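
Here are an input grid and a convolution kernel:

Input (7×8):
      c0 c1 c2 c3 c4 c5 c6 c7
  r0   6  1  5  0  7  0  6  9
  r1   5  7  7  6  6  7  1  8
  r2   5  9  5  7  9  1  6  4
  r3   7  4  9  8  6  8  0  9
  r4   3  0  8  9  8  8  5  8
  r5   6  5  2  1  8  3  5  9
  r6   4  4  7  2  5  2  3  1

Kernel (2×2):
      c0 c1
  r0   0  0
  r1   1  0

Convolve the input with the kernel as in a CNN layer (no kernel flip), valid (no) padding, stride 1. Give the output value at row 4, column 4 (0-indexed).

8

The receptive field on the input at this output position is [8 8 / 8 3]. Elementwise product with the kernel and sum: 8·1.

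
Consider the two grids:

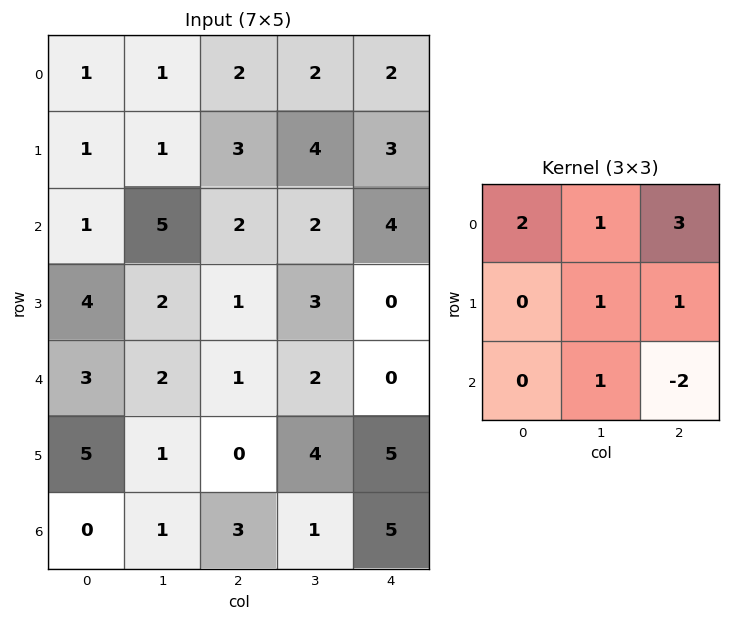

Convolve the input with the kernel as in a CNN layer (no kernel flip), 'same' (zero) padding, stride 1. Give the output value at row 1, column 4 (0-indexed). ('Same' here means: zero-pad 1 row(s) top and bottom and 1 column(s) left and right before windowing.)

The receptive field on the zero-padded input at this output position is [2 2 0 / 4 3 0 / 2 4 0]. Elementwise product with the kernel and sum: 2·2 + 2·1 + 0·3 + 3·1 + 0·1 + 4·1 + 0·-2.

13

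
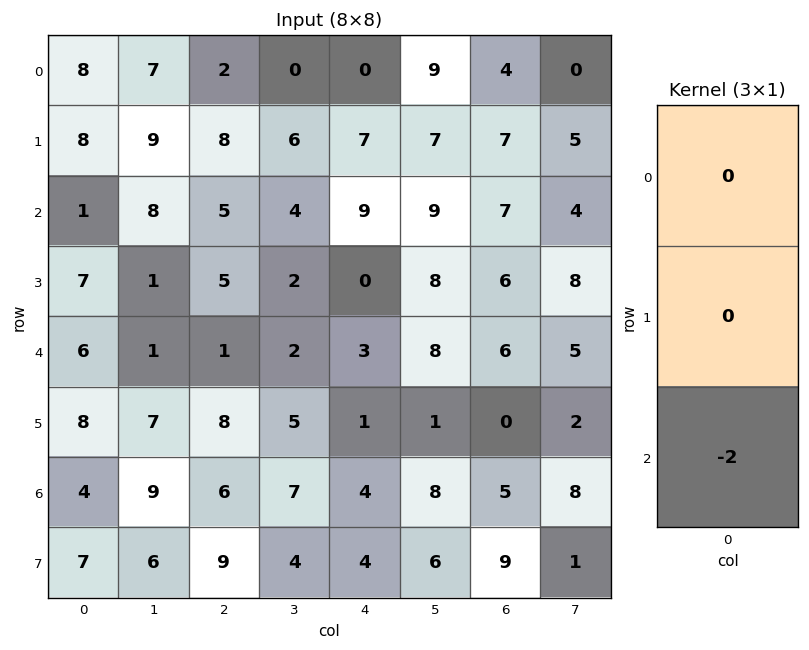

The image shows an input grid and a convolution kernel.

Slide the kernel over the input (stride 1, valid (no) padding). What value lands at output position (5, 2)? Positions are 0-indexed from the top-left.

The receptive field on the input at this output position is [8 / 6 / 9]. Elementwise product with the kernel and sum: 9·-2.

-18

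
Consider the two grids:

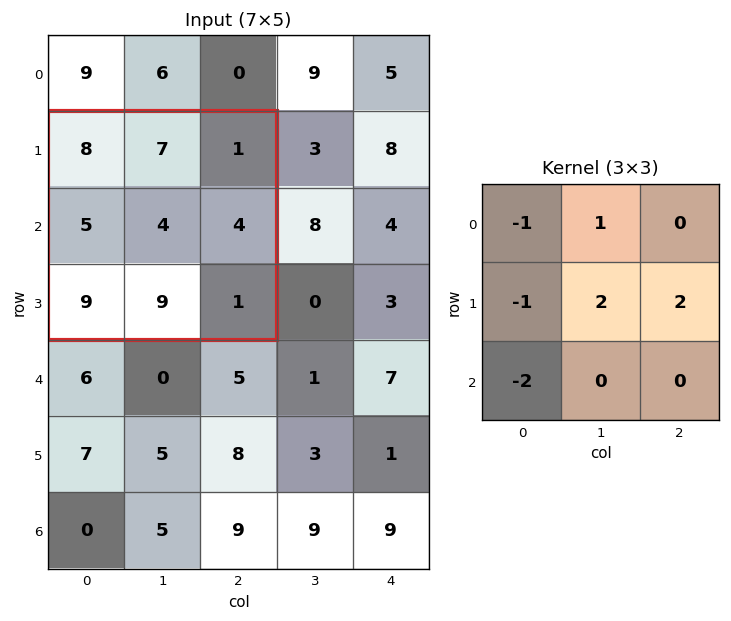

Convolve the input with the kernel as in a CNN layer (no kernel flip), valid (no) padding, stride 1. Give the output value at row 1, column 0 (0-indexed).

-8

The receptive field on the input at this output position is [8 7 1 / 5 4 4 / 9 9 1]. Elementwise product with the kernel and sum: 8·-1 + 7·1 + 5·-1 + 4·2 + 4·2 + 9·-2.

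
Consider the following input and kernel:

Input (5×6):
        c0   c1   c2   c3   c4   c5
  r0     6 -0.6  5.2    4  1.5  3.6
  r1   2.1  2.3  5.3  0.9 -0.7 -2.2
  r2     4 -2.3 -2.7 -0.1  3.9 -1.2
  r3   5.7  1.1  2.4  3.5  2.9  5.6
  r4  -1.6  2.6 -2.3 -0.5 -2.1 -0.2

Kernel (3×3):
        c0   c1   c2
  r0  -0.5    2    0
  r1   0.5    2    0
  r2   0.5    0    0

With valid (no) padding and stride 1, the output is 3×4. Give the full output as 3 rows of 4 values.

3.45 21.3 8.5 0
3.8 3.45 -1.2 7.65
-2.35 2.4 8.2 15.15

Output[0,0]: The receptive field on the input at this output position is [6 -0.6 5.2 / 2.1 2.3 5.3 / 4 -2.3 -2.7]. Elementwise product with the kernel and sum: 6·-0.5 + -0.6·2 + 2.1·0.5 + 2.3·2 + 4·0.5.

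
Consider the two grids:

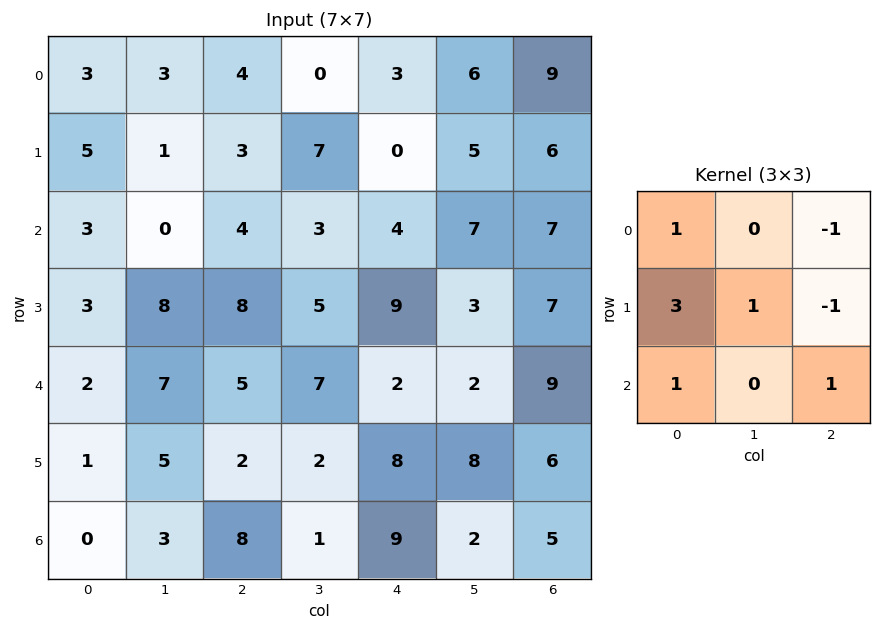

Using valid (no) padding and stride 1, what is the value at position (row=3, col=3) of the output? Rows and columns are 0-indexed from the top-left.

33

The receptive field on the input at this output position is [5 9 3 / 7 2 2 / 2 8 8]. Elementwise product with the kernel and sum: 5·1 + 3·-1 + 7·3 + 2·1 + 2·-1 + 2·1 + 8·1.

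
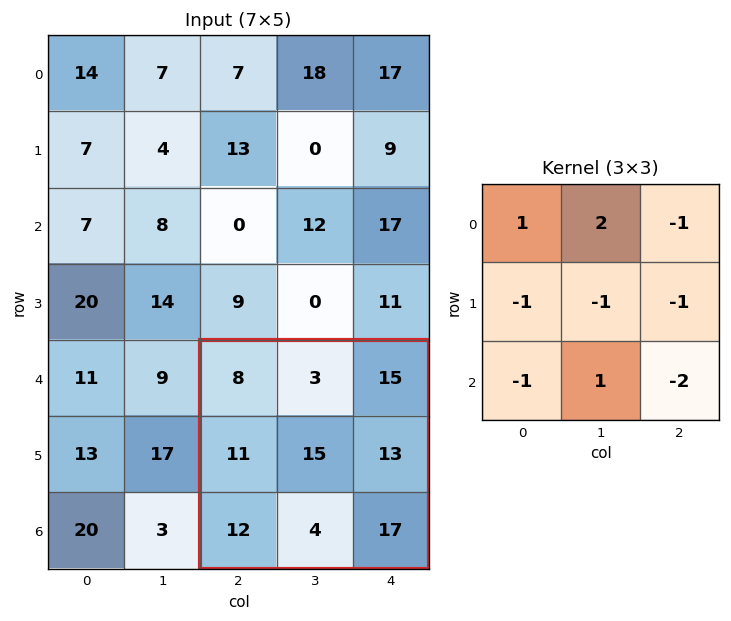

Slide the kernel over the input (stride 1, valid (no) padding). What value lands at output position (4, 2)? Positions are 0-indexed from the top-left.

-82

The receptive field on the input at this output position is [8 3 15 / 11 15 13 / 12 4 17]. Elementwise product with the kernel and sum: 8·1 + 3·2 + 15·-1 + 11·-1 + 15·-1 + 13·-1 + 12·-1 + 4·1 + 17·-2.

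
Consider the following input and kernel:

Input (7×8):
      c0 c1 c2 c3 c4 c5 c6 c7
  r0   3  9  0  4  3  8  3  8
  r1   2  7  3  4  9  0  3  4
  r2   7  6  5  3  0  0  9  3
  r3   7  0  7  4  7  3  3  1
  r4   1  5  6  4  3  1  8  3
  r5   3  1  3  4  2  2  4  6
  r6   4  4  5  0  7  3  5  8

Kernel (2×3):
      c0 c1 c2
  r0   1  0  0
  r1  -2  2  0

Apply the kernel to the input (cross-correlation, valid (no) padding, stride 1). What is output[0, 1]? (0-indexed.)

1

The receptive field on the input at this output position is [9 0 4 / 7 3 4]. Elementwise product with the kernel and sum: 9·1 + 7·-2 + 3·2.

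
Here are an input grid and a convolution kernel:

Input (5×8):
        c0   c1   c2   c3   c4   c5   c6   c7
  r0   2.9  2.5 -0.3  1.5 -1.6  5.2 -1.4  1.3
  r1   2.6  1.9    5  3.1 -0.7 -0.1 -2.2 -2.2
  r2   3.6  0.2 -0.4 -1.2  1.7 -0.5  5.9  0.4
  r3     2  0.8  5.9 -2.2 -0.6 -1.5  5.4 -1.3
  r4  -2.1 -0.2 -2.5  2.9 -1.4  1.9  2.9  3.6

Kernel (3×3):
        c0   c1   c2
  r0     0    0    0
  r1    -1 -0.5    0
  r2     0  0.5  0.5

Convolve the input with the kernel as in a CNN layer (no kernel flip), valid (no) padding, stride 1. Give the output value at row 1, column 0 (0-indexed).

-0.35

The receptive field on the input at this output position is [2.6 1.9 5 / 3.6 0.2 -0.4 / 2 0.8 5.9]. Elementwise product with the kernel and sum: 3.6·-1 + 0.2·-0.5 + 0.8·0.5 + 5.9·0.5.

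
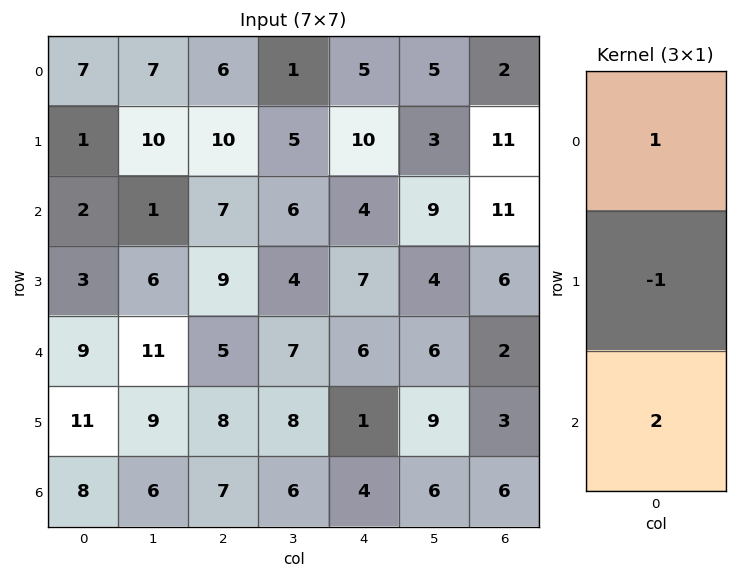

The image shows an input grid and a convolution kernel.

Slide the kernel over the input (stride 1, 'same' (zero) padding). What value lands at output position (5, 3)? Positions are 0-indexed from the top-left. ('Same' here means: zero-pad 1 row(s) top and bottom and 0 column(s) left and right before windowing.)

11

The receptive field on the zero-padded input at this output position is [7 / 8 / 6]. Elementwise product with the kernel and sum: 7·1 + 8·-1 + 6·2.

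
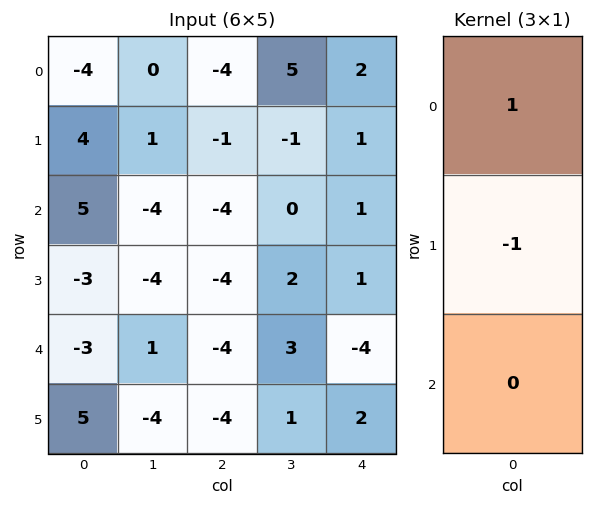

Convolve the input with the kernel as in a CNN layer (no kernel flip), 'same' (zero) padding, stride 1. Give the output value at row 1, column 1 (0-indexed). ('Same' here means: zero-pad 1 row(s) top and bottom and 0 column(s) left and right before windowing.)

The receptive field on the zero-padded input at this output position is [0 / 1 / -4]. Elementwise product with the kernel and sum: 0·1 + 1·-1.

-1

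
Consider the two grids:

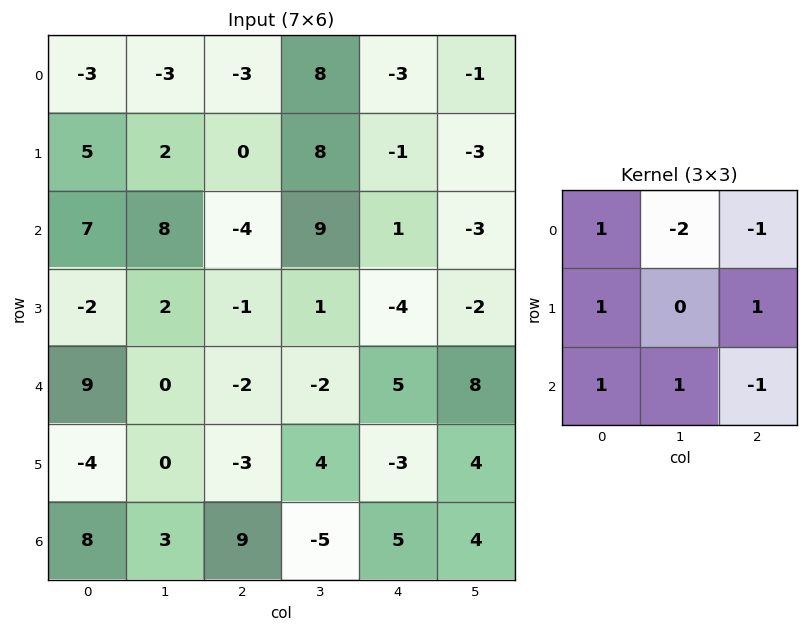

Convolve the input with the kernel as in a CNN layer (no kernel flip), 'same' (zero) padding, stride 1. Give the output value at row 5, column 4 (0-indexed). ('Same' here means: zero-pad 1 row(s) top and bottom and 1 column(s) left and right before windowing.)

The receptive field on the zero-padded input at this output position is [-2 5 8 / 4 -3 4 / -5 5 4]. Elementwise product with the kernel and sum: -2·1 + 5·-2 + 8·-1 + 4·1 + 4·1 + -5·1 + 5·1 + 4·-1.

-16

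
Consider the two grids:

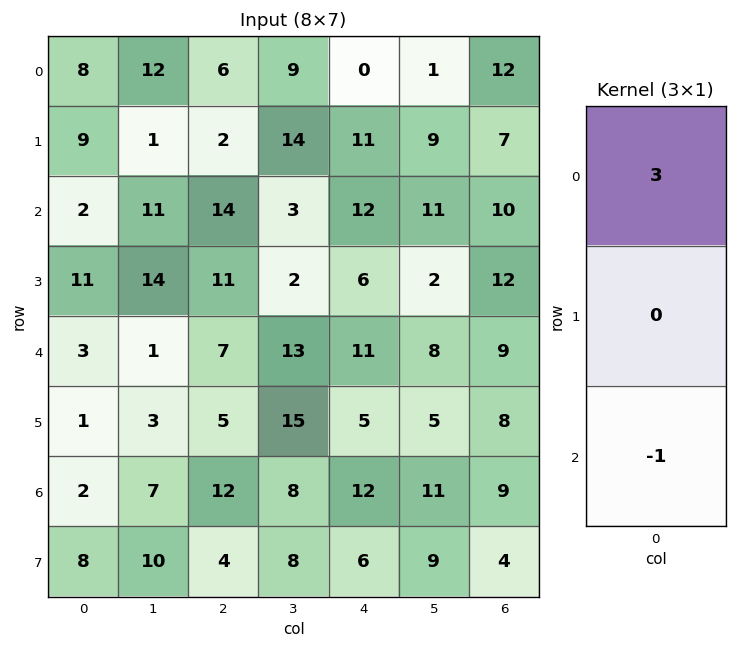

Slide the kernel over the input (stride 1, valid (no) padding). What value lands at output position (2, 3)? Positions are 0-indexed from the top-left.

-4

The receptive field on the input at this output position is [3 / 2 / 13]. Elementwise product with the kernel and sum: 3·3 + 13·-1.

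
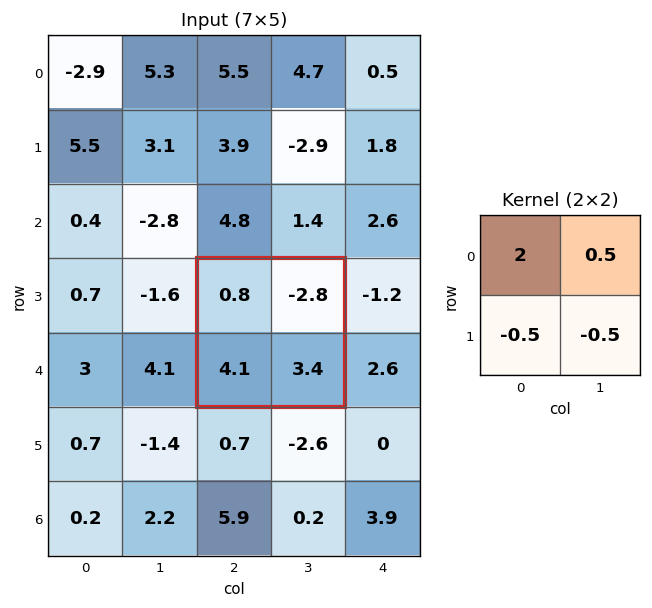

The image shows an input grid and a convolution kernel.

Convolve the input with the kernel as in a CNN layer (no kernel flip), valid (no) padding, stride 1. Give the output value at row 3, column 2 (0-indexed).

The receptive field on the input at this output position is [0.8 -2.8 / 4.1 3.4]. Elementwise product with the kernel and sum: 0.8·2 + -2.8·0.5 + 4.1·-0.5 + 3.4·-0.5.

-3.55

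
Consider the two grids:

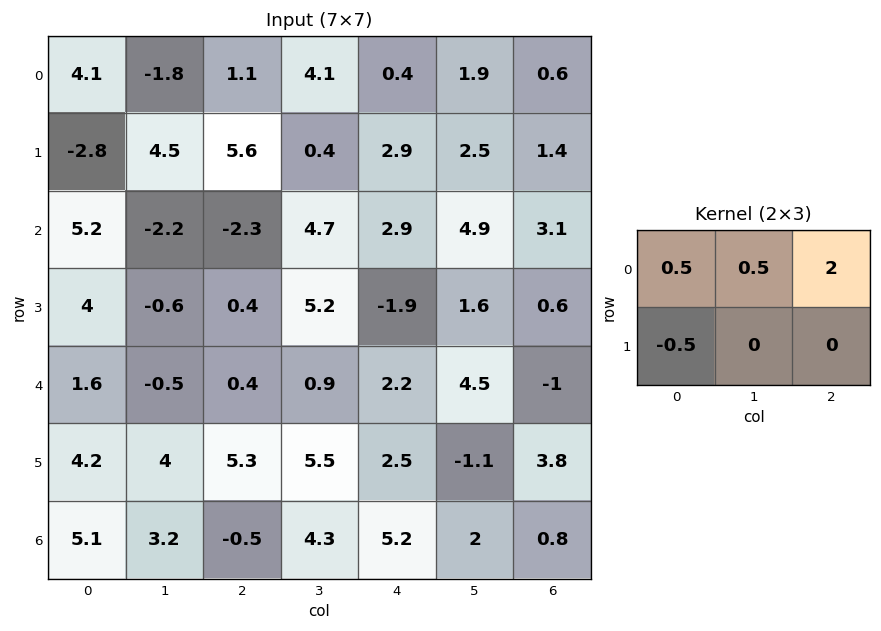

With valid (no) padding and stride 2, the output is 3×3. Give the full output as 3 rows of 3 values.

Output[0,0]: The receptive field on the input at this output position is [4.1 -1.8 1.1 / -2.8 4.5 5.6]. Elementwise product with the kernel and sum: 4.1·0.5 + -1.8·0.5 + 1.1·2 + -2.8·-0.5.
Output[0,1]: The receptive field on the input at this output position is [1.1 4.1 0.4 / 5.6 0.4 2.9]. Elementwise product with the kernel and sum: 1.1·0.5 + 4.1·0.5 + 0.4·2 + 5.6·-0.5.

4.75 0.6 0.9
-5.1 6.8 11.05
-0.75 2.4 0.1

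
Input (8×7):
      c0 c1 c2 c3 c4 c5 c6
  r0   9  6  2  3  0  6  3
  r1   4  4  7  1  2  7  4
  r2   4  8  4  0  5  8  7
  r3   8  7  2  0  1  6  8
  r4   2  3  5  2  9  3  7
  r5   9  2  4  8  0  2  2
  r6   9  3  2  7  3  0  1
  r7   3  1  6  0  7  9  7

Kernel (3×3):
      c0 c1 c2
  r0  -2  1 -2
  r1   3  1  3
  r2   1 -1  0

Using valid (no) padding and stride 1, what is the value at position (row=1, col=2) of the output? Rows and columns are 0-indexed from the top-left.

12

The receptive field on the input at this output position is [7 1 2 / 4 0 5 / 2 0 1]. Elementwise product with the kernel and sum: 7·-2 + 1·1 + 2·-2 + 4·3 + 0·1 + 5·3 + 2·1 + 0·-1.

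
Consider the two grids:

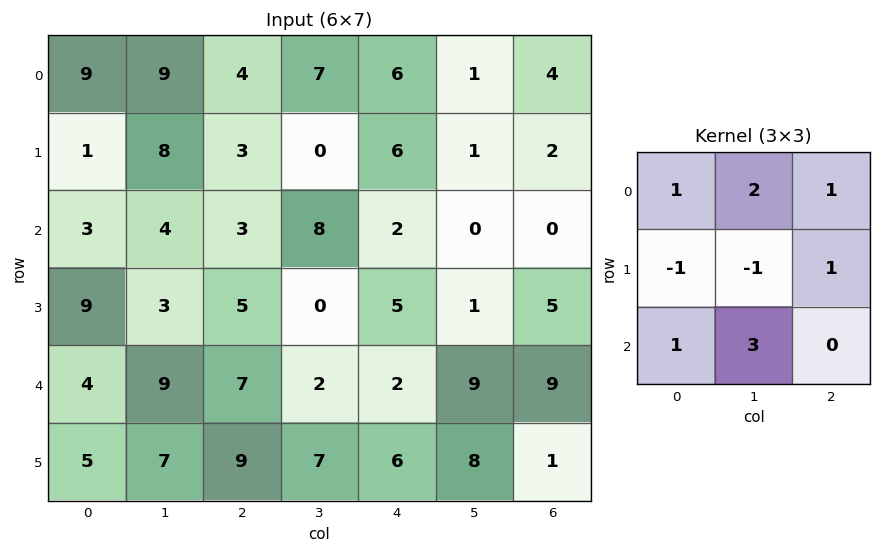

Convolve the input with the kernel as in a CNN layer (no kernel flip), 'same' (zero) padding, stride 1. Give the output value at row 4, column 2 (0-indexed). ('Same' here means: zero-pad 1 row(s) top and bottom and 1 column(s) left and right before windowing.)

33

The receptive field on the zero-padded input at this output position is [3 5 0 / 9 7 2 / 7 9 7]. Elementwise product with the kernel and sum: 3·1 + 5·2 + 0·1 + 9·-1 + 7·-1 + 2·1 + 7·1 + 9·3.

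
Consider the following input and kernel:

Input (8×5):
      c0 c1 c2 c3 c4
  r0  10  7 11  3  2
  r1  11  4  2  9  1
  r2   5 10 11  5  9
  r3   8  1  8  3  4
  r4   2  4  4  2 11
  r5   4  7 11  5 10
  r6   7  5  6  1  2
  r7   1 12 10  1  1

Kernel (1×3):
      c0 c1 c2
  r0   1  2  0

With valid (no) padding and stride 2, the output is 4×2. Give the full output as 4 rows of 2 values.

24 17
25 21
10 8
17 8

Output[0,0]: The receptive field on the input at this output position is [10 7 11]. Elementwise product with the kernel and sum: 10·1 + 7·2.
Output[0,1]: The receptive field on the input at this output position is [11 3 2]. Elementwise product with the kernel and sum: 11·1 + 3·2.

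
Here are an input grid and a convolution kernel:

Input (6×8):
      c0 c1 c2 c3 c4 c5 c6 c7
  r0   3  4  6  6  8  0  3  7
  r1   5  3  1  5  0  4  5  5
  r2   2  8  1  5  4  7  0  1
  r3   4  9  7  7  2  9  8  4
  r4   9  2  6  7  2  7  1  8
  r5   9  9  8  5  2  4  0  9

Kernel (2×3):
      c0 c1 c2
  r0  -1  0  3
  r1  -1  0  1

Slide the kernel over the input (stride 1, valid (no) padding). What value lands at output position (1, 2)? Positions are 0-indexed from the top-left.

The receptive field on the input at this output position is [1 5 0 / 1 5 4]. Elementwise product with the kernel and sum: 1·-1 + 0·3 + 1·-1 + 4·1.

2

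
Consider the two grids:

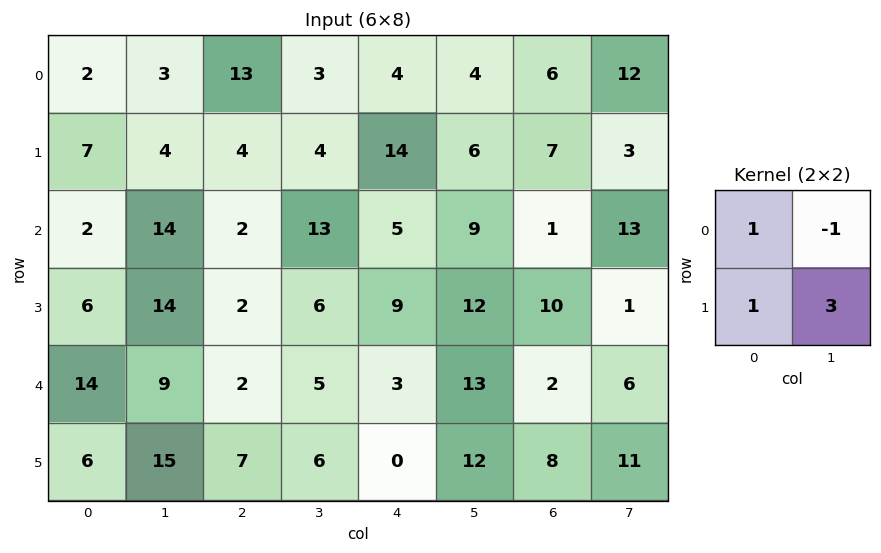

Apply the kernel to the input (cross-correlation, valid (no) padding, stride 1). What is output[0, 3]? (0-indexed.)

The receptive field on the input at this output position is [3 4 / 4 14]. Elementwise product with the kernel and sum: 3·1 + 4·-1 + 4·1 + 14·3.

45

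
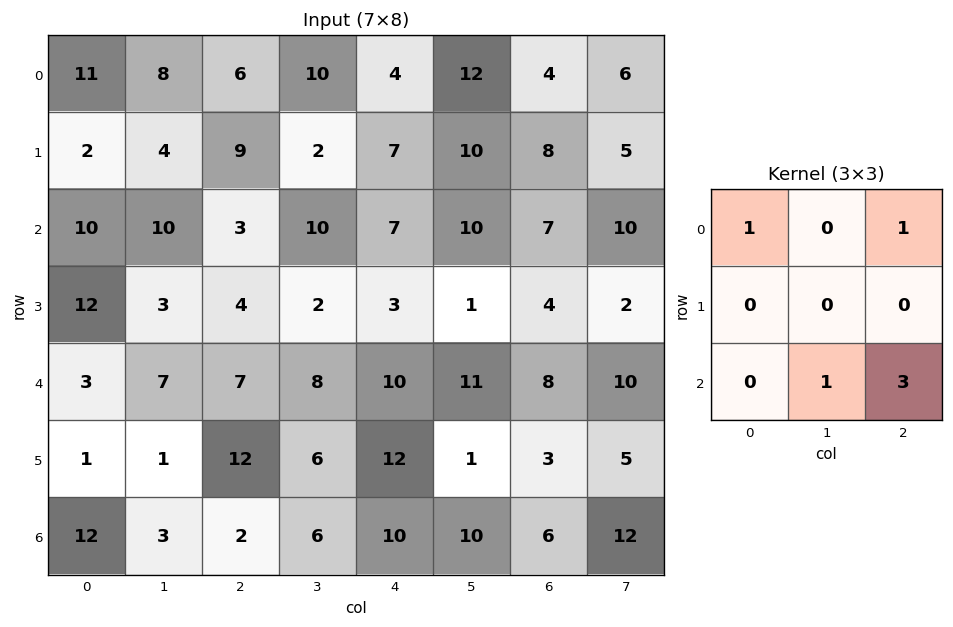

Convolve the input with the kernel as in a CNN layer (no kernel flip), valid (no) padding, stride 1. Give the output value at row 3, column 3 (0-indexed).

18

The receptive field on the input at this output position is [2 3 1 / 8 10 11 / 6 12 1]. Elementwise product with the kernel and sum: 2·1 + 1·1 + 12·1 + 1·3.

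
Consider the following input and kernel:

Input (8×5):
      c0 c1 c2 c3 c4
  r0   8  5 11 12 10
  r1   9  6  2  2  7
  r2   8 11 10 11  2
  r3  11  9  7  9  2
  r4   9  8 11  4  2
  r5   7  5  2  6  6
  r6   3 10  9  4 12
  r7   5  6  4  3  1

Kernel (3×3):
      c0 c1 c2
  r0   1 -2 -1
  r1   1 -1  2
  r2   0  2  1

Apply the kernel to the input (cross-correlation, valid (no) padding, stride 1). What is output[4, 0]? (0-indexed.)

The receptive field on the input at this output position is [9 8 11 / 7 5 2 / 3 10 9]. Elementwise product with the kernel and sum: 9·1 + 8·-2 + 11·-1 + 7·1 + 5·-1 + 2·2 + 10·2 + 9·1.

17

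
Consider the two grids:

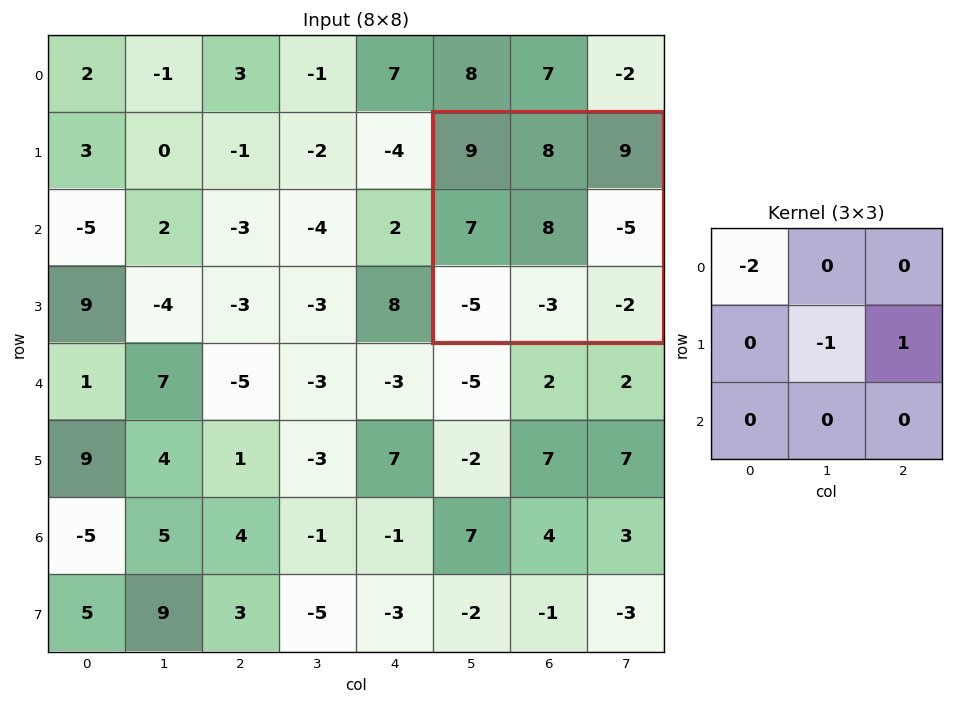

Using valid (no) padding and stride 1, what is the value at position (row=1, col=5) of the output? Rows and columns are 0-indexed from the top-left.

-31

The receptive field on the input at this output position is [9 8 9 / 7 8 -5 / -5 -3 -2]. Elementwise product with the kernel and sum: 9·-2 + 8·-1 + -5·1.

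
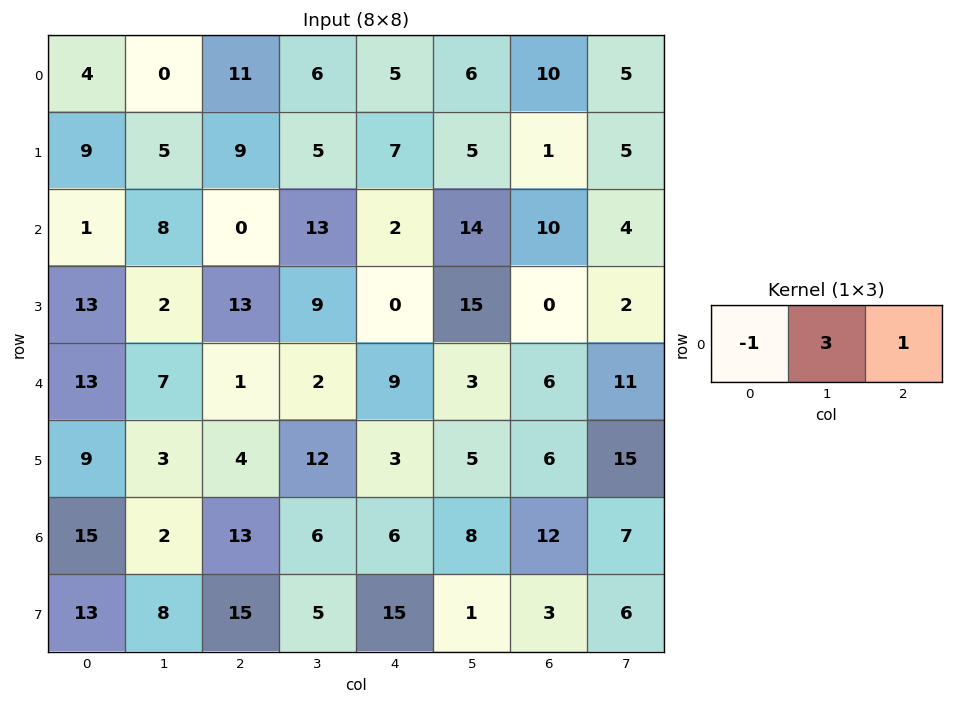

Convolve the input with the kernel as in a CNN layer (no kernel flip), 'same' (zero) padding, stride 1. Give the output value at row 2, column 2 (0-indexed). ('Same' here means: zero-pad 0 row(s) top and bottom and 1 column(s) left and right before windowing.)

5

The receptive field on the zero-padded input at this output position is [8 0 13]. Elementwise product with the kernel and sum: 8·-1 + 0·3 + 13·1.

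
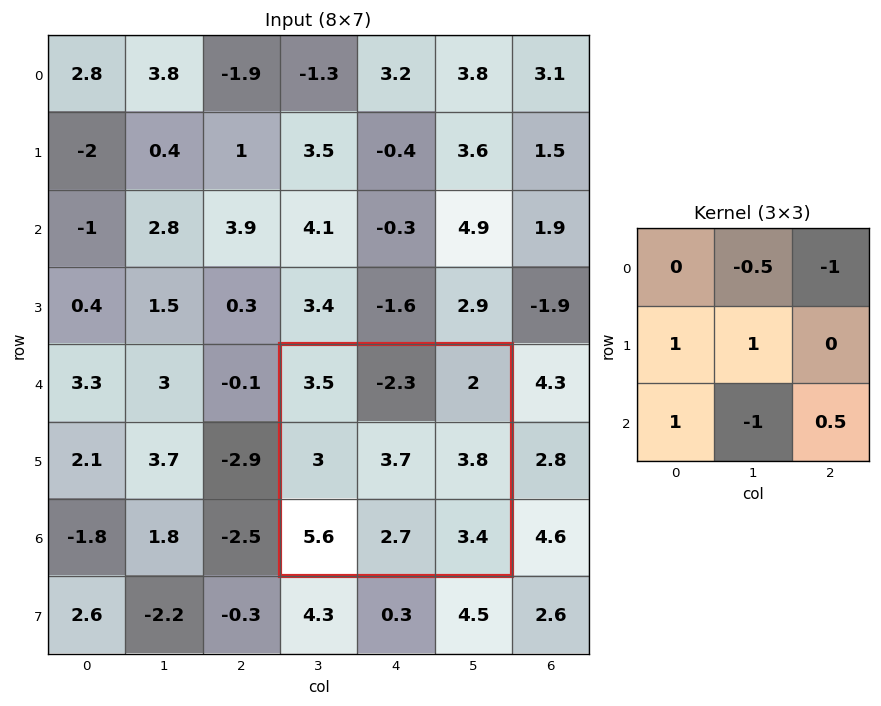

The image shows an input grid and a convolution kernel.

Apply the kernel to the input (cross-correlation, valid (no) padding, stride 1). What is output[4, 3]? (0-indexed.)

10.45

The receptive field on the input at this output position is [3.5 -2.3 2 / 3 3.7 3.8 / 5.6 2.7 3.4]. Elementwise product with the kernel and sum: -2.3·-0.5 + 2·-1 + 3·1 + 3.7·1 + 5.6·1 + 2.7·-1 + 3.4·0.5.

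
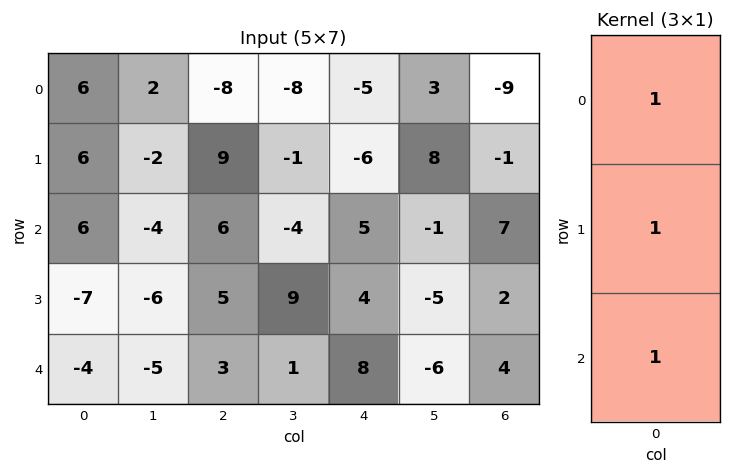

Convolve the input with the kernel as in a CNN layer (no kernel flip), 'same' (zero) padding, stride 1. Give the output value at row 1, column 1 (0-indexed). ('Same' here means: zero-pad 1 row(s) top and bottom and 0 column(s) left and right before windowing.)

The receptive field on the zero-padded input at this output position is [2 / -2 / -4]. Elementwise product with the kernel and sum: 2·1 + -2·1 + -4·1.

-4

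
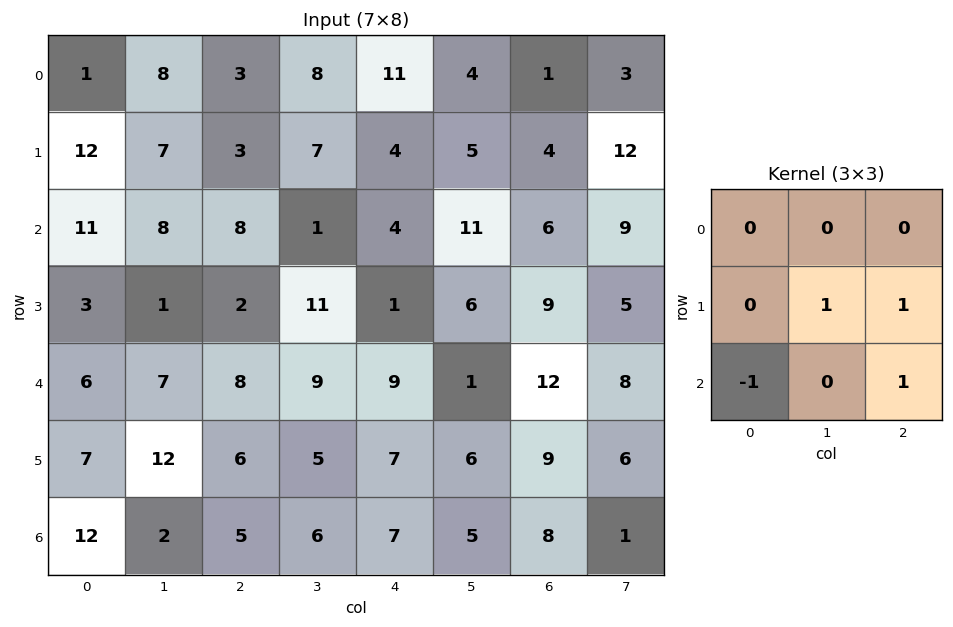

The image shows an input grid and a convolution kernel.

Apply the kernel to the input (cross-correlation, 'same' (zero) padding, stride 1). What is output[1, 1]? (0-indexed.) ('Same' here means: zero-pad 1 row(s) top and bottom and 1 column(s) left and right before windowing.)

7

The receptive field on the zero-padded input at this output position is [1 8 3 / 12 7 3 / 11 8 8]. Elementwise product with the kernel and sum: 7·1 + 3·1 + 11·-1 + 8·1.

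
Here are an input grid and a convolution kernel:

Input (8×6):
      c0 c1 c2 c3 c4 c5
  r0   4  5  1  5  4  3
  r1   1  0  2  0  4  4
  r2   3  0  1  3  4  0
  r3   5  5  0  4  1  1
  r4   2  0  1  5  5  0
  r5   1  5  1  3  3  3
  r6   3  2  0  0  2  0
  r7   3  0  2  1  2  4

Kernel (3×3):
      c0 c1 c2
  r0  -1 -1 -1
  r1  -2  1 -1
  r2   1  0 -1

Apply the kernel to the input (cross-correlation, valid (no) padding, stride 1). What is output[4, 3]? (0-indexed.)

The receptive field on the input at this output position is [5 5 0 / 3 3 3 / 0 2 0]. Elementwise product with the kernel and sum: 5·-1 + 5·-1 + 0·-1 + 3·-2 + 3·1 + 3·-1 + 0·1 + 0·-1.

-16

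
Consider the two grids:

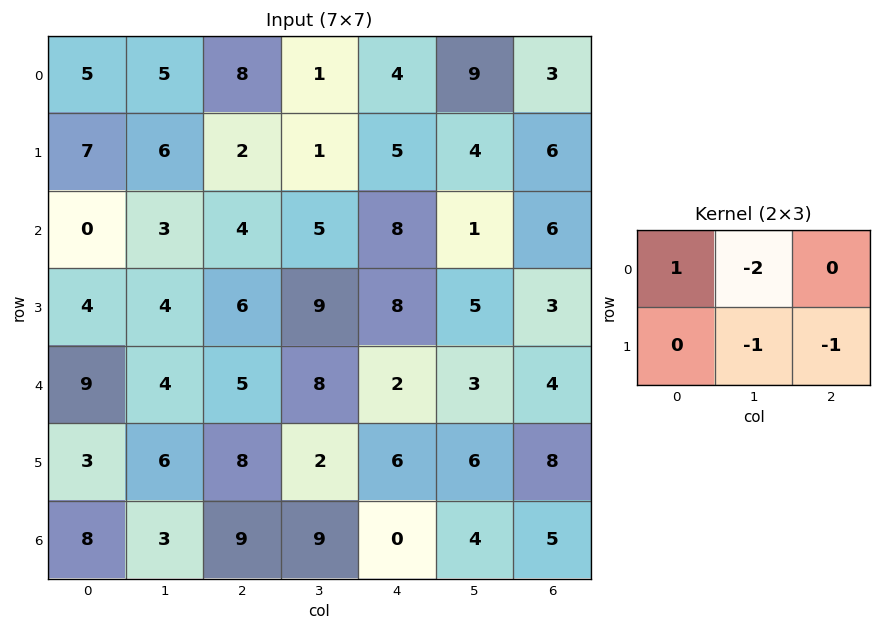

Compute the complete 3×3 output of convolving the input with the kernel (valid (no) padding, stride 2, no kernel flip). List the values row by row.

Output[0,0]: The receptive field on the input at this output position is [5 5 8 / 7 6 2]. Elementwise product with the kernel and sum: 5·1 + 5·-2 + 6·-1 + 2·-1.
Output[0,1]: The receptive field on the input at this output position is [8 1 4 / 2 1 5]. Elementwise product with the kernel and sum: 8·1 + 1·-2 + 1·-1 + 5·-1.

-13 0 -24
-16 -23 -2
-13 -19 -18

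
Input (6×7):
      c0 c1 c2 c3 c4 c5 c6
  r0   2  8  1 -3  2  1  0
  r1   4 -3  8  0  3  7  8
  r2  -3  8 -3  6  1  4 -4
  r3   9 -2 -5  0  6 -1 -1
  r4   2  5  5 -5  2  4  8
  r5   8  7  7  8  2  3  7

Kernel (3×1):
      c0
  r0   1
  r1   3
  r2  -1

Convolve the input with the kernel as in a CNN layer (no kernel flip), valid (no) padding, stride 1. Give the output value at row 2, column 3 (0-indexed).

11

The receptive field on the input at this output position is [6 / 0 / -5]. Elementwise product with the kernel and sum: 6·1 + 0·3 + -5·-1.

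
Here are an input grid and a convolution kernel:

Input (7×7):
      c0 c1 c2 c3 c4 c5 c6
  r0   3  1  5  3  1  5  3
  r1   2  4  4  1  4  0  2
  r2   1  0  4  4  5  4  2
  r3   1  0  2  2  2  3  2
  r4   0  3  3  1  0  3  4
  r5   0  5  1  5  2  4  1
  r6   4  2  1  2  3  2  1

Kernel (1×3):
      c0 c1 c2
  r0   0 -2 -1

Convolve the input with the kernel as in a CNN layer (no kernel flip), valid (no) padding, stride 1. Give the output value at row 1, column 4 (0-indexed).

The receptive field on the input at this output position is [4 0 2]. Elementwise product with the kernel and sum: 0·-2 + 2·-1.

-2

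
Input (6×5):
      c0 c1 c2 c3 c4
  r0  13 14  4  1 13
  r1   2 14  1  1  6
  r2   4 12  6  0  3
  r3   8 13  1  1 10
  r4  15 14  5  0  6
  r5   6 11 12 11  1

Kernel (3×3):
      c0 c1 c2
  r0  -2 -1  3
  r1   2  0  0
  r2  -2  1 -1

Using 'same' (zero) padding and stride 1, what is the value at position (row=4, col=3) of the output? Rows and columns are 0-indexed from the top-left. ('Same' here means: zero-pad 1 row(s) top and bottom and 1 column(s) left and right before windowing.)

23

The receptive field on the zero-padded input at this output position is [1 1 10 / 5 0 6 / 12 11 1]. Elementwise product with the kernel and sum: 1·-2 + 1·-1 + 10·3 + 5·2 + 12·-2 + 11·1 + 1·-1.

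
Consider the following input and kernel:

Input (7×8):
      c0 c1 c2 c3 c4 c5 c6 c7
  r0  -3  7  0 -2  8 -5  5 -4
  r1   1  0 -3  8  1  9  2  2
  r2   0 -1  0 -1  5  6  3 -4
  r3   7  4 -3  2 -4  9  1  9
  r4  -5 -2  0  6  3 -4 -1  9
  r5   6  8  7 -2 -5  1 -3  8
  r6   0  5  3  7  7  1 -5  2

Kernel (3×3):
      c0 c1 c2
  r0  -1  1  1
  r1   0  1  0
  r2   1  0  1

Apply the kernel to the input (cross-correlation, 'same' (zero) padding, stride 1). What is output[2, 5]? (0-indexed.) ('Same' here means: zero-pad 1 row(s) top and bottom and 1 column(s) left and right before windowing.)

The receptive field on the zero-padded input at this output position is [1 9 2 / 5 6 3 / -4 9 1]. Elementwise product with the kernel and sum: 1·-1 + 9·1 + 2·1 + 6·1 + -4·1 + 1·1.

13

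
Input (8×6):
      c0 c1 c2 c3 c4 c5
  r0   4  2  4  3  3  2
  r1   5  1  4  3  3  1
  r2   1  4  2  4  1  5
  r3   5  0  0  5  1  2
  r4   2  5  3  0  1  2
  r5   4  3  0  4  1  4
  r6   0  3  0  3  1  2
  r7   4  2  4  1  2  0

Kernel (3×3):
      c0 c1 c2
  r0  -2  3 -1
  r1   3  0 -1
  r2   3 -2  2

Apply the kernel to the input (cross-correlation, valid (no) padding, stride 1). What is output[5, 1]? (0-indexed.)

The receptive field on the input at this output position is [3 0 4 / 3 0 3 / 2 4 1]. Elementwise product with the kernel and sum: 3·-2 + 0·3 + 4·-1 + 3·3 + 3·-1 + 2·3 + 4·-2 + 1·2.

-4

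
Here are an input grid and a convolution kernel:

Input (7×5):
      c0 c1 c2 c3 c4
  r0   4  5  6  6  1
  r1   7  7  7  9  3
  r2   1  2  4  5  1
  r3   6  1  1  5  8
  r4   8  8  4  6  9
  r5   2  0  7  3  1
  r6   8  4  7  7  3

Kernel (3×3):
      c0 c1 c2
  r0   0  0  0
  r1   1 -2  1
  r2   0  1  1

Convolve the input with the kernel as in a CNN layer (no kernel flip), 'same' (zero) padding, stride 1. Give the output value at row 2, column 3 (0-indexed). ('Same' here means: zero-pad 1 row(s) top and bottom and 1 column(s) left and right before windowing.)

8

The receptive field on the zero-padded input at this output position is [7 9 3 / 4 5 1 / 1 5 8]. Elementwise product with the kernel and sum: 4·1 + 5·-2 + 1·1 + 5·1 + 8·1.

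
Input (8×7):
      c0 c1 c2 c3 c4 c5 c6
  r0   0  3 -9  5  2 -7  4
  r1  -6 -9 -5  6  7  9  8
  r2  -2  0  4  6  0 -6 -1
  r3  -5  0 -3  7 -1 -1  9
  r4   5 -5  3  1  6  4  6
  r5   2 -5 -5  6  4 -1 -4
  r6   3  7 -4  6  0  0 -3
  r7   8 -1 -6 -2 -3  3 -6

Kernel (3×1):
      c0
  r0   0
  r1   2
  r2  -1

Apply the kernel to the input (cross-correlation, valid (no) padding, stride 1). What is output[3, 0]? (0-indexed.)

The receptive field on the input at this output position is [-5 / 5 / 2]. Elementwise product with the kernel and sum: 5·2 + 2·-1.

8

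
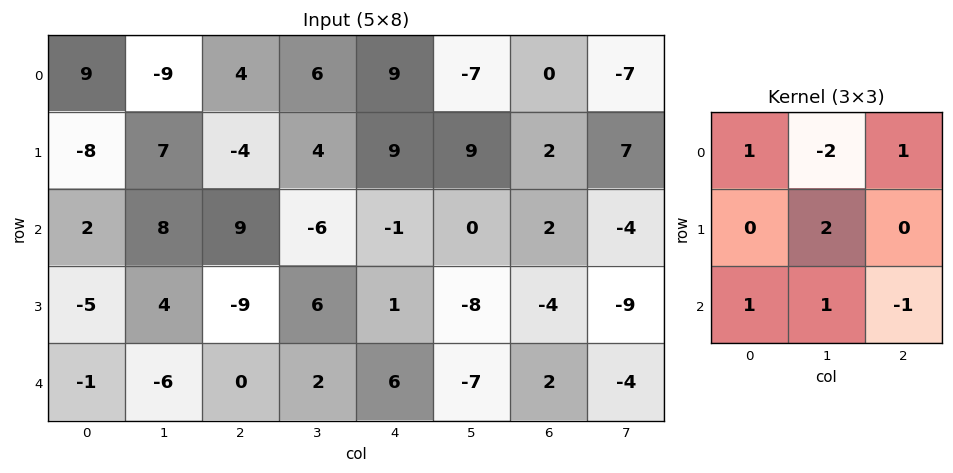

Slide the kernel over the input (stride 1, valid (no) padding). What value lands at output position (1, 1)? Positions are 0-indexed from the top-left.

The receptive field on the input at this output position is [7 -4 4 / 8 9 -6 / 4 -9 6]. Elementwise product with the kernel and sum: 7·1 + -4·-2 + 4·1 + 9·2 + 4·1 + -9·1 + 6·-1.

26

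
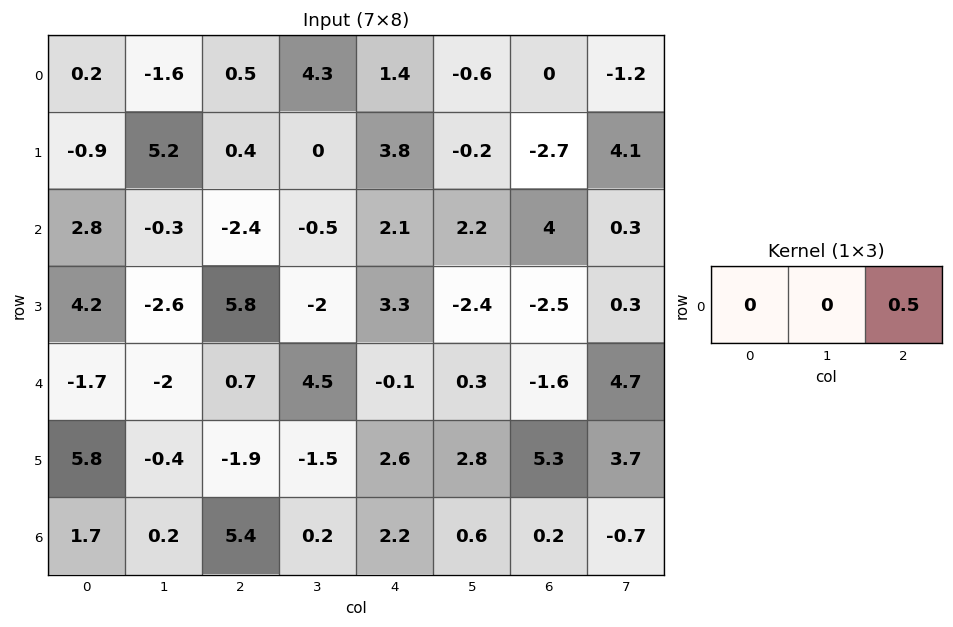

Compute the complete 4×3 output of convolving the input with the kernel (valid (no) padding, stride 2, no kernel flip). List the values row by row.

0.25 0.7 0
-1.2 1.05 2
0.35 -0.05 -0.8
2.7 1.1 0.1

Output[0,0]: The receptive field on the input at this output position is [0.2 -1.6 0.5]. Elementwise product with the kernel and sum: 0.5·0.5.
Output[0,1]: The receptive field on the input at this output position is [0.5 4.3 1.4]. Elementwise product with the kernel and sum: 1.4·0.5.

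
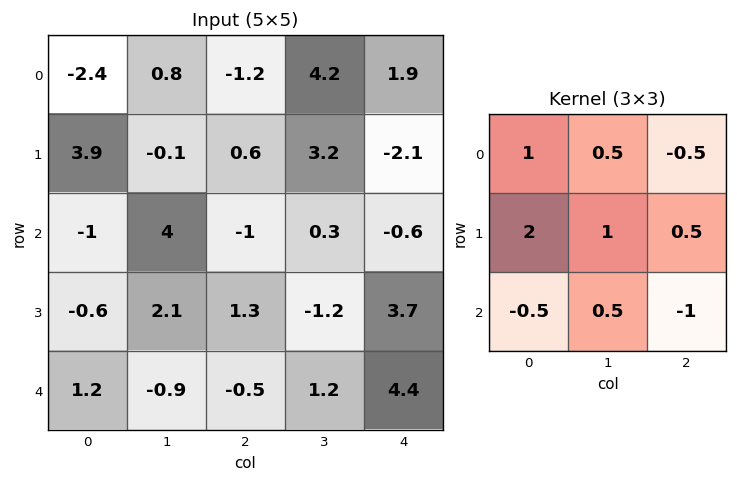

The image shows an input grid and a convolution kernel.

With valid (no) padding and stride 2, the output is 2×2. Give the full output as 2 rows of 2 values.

Output[0,0]: The receptive field on the input at this output position is [-2.4 0.8 -1.2 / 3.9 -0.1 0.6 / -1 4 -1]. Elementwise product with the kernel and sum: -2.4·1 + 0.8·0.5 + -1.2·-0.5 + 3.9·2 + -0.1·1 + 0.6·0.5 + -1·-0.5 + 4·0.5 + -1·-1.
Output[0,1]: The receptive field on the input at this output position is [-1.2 4.2 1.9 / 0.6 3.2 -2.1 / -1 0.3 -0.6]. Elementwise product with the kernel and sum: -1.2·1 + 4.2·0.5 + 1.9·-0.5 + 0.6·2 + 3.2·1 + -2.1·0.5 + -1·-0.5 + 0.3·0.5 + -0.6·-1.

10.1 4.55
2.5 -0.85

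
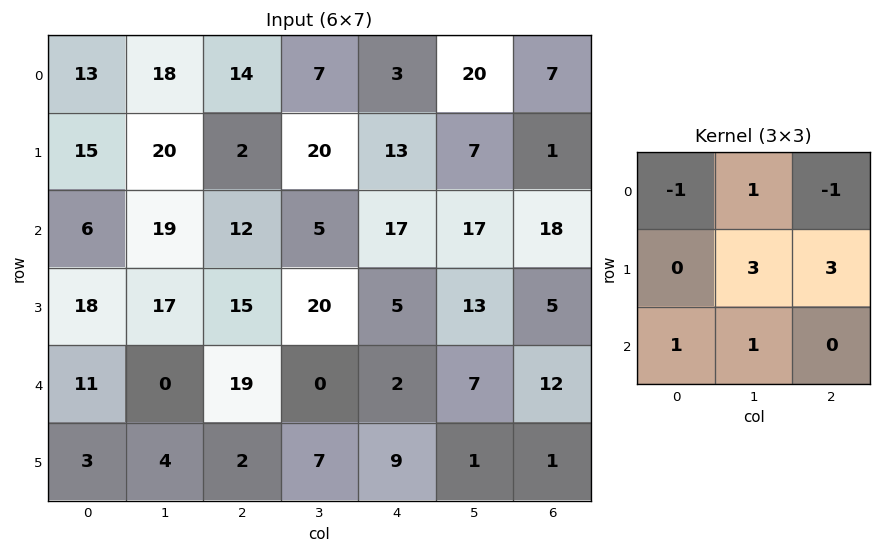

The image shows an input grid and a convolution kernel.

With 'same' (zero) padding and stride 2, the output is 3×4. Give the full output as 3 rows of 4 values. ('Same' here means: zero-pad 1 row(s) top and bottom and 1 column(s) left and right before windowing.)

108 85 102 29
88 45 113 66
37 41 15 30

Output[0,0]: The receptive field on the zero-padded input at this output position is [0 0 0 / 0 13 18 / 0 15 20]. Elementwise product with the kernel and sum: 0·-1 + 0·1 + 0·-1 + 13·3 + 18·3 + 0·1 + 15·1.
Output[0,1]: The receptive field on the zero-padded input at this output position is [0 0 0 / 18 14 7 / 20 2 20]. Elementwise product with the kernel and sum: 0·-1 + 0·1 + 0·-1 + 14·3 + 7·3 + 20·1 + 2·1.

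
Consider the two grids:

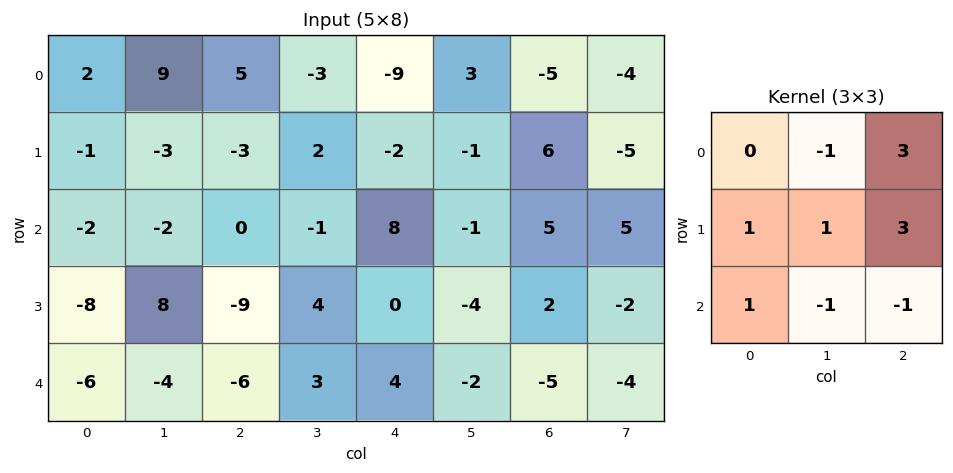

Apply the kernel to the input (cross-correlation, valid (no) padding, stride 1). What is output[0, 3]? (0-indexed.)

The receptive field on the input at this output position is [-3 -9 3 / 2 -2 -1 / -1 8 -1]. Elementwise product with the kernel and sum: -9·-1 + 3·3 + 2·1 + -2·1 + -1·3 + -1·1 + 8·-1 + -1·-1.

7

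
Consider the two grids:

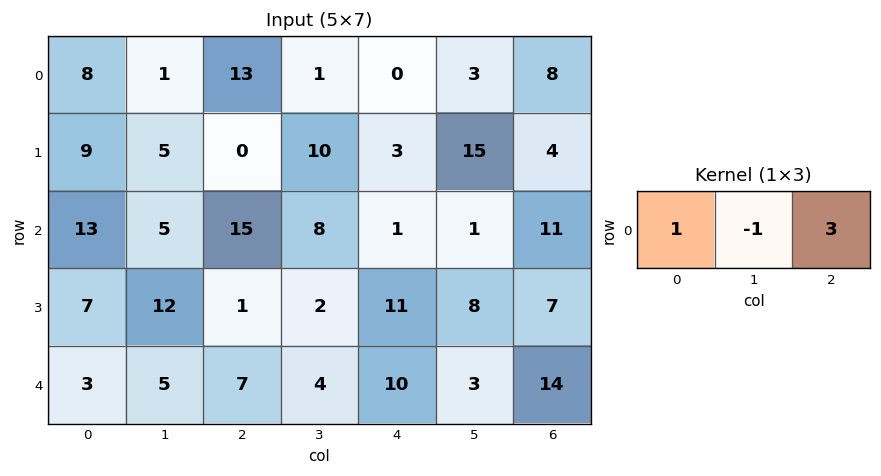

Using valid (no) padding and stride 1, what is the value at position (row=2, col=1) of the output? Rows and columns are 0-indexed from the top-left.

14

The receptive field on the input at this output position is [5 15 8]. Elementwise product with the kernel and sum: 5·1 + 15·-1 + 8·3.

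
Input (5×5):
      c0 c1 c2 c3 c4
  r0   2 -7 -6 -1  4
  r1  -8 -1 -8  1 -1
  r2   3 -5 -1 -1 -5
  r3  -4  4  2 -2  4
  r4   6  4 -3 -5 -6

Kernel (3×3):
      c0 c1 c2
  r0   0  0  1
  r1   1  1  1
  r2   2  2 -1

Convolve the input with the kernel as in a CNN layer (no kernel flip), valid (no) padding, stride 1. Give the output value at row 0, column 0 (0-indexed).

-26

The receptive field on the input at this output position is [2 -7 -6 / -8 -1 -8 / 3 -5 -1]. Elementwise product with the kernel and sum: -6·1 + -8·1 + -1·1 + -8·1 + 3·2 + -5·2 + -1·-1.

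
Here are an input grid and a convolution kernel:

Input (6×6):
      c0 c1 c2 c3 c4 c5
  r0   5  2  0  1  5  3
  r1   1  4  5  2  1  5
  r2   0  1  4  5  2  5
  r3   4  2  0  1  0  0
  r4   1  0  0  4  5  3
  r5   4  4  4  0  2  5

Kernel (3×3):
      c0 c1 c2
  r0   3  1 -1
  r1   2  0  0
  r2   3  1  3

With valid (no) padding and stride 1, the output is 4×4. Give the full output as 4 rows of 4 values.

32 35 29 41
16 26 25 15
8 18 34 40
44 21 19 28

Output[0,0]: The receptive field on the input at this output position is [5 2 0 / 1 4 5 / 0 1 4]. Elementwise product with the kernel and sum: 5·3 + 2·1 + 0·-1 + 1·2 + 0·3 + 1·1 + 4·3.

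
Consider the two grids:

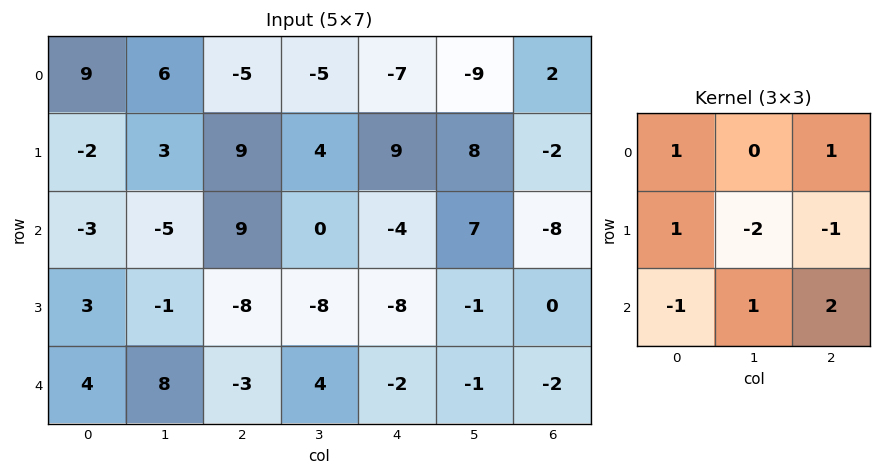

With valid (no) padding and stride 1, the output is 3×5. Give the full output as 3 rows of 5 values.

Output[0,0]: The receptive field on the input at this output position is [9 6 -5 / -2 3 9 / -3 -5 9]. Elementwise product with the kernel and sum: 9·1 + -5·1 + -2·1 + 3·-2 + 9·-1 + -3·-1 + -5·1 + 9·2.
Output[0,1]: The receptive field on the input at this output position is [6 -5 -5 / 3 9 4 / -5 9 0]. Elementwise product with the kernel and sum: 6·1 + -5·1 + 3·1 + 9·-2 + 4·-1 + -5·-1 + 9·1 + 0·2.

3 -4 -37 -26 -15
-15 -39 15 11 4
17 15 24 8 -21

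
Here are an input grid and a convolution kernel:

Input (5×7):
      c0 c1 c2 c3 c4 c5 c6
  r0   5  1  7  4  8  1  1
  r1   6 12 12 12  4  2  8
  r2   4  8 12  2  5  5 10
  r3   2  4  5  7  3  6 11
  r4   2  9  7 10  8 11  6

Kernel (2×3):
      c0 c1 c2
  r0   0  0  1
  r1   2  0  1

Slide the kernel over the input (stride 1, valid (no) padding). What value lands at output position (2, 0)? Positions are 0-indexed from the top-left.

21

The receptive field on the input at this output position is [4 8 12 / 2 4 5]. Elementwise product with the kernel and sum: 12·1 + 2·2 + 5·1.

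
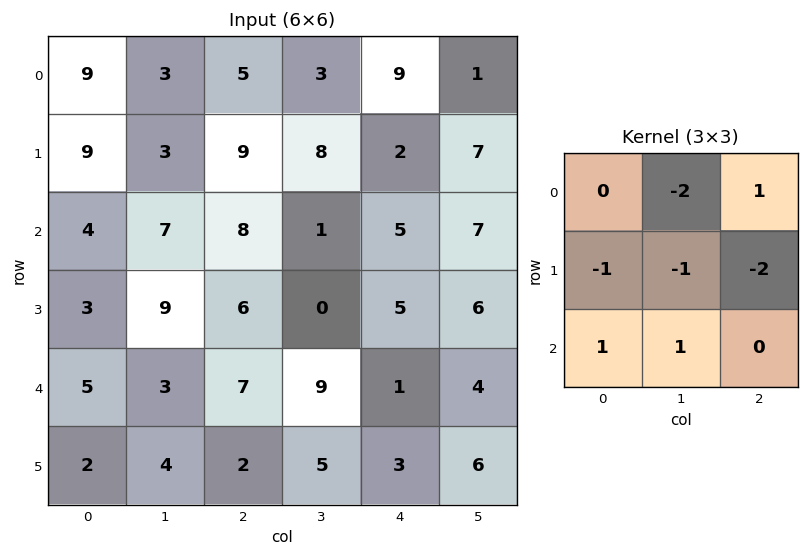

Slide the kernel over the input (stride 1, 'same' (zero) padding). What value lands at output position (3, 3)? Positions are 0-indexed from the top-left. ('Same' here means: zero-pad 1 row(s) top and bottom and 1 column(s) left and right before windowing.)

3

The receptive field on the zero-padded input at this output position is [8 1 5 / 6 0 5 / 7 9 1]. Elementwise product with the kernel and sum: 1·-2 + 5·1 + 6·-1 + 0·-1 + 5·-2 + 7·1 + 9·1.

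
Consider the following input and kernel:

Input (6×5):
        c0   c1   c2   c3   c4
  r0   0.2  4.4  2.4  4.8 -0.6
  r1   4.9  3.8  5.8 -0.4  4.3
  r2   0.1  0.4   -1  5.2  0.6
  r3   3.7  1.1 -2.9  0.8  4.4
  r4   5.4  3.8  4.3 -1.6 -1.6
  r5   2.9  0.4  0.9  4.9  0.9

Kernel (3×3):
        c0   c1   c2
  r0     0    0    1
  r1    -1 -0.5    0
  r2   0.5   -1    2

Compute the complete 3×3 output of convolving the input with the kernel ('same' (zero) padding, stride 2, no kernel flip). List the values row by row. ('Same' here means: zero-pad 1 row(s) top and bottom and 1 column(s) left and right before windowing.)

2.6 -10.3 -9
2.25 4.75 -9.5
-3.7 3.95 3.95

Output[0,0]: The receptive field on the zero-padded input at this output position is [0 0 0 / 0 0.2 4.4 / 0 4.9 3.8]. Elementwise product with the kernel and sum: 0·1 + 0·-1 + 0.2·-0.5 + 0·0.5 + 4.9·-1 + 3.8·2.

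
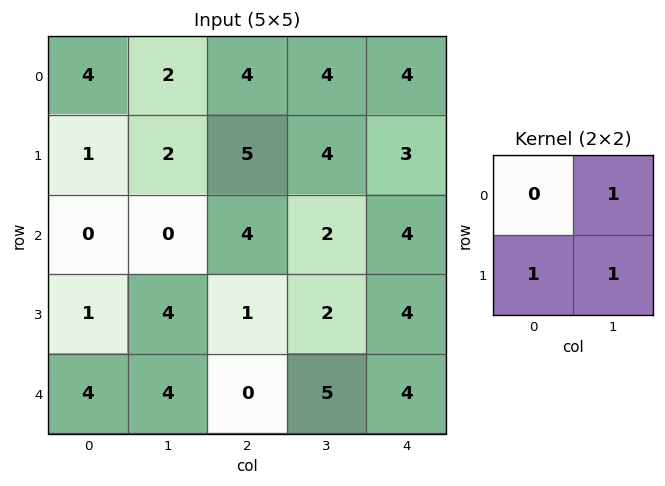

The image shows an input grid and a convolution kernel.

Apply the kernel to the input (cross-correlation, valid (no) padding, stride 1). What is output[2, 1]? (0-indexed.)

The receptive field on the input at this output position is [0 4 / 4 1]. Elementwise product with the kernel and sum: 4·1 + 4·1 + 1·1.

9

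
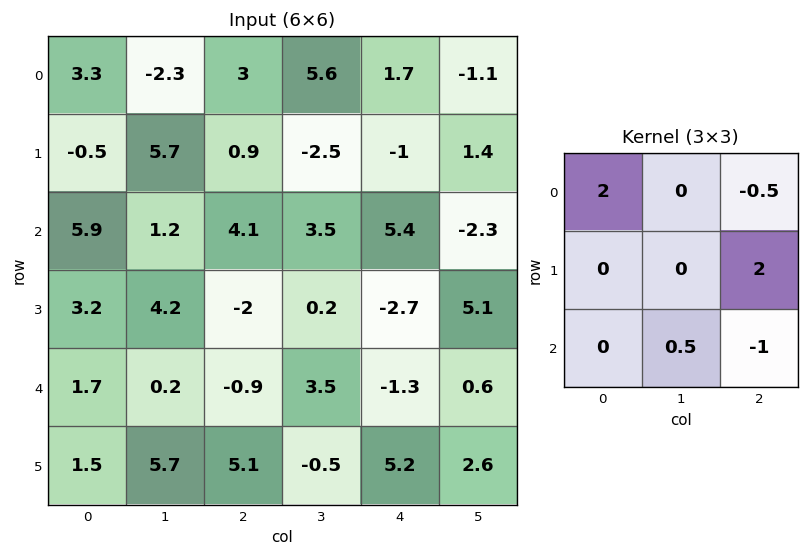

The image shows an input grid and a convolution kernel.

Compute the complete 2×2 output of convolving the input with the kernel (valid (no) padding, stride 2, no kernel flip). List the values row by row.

3.4 -0.5
6.75 3.15

Output[0,0]: The receptive field on the input at this output position is [3.3 -2.3 3 / -0.5 5.7 0.9 / 5.9 1.2 4.1]. Elementwise product with the kernel and sum: 3.3·2 + 3·-0.5 + 0.9·2 + 1.2·0.5 + 4.1·-1.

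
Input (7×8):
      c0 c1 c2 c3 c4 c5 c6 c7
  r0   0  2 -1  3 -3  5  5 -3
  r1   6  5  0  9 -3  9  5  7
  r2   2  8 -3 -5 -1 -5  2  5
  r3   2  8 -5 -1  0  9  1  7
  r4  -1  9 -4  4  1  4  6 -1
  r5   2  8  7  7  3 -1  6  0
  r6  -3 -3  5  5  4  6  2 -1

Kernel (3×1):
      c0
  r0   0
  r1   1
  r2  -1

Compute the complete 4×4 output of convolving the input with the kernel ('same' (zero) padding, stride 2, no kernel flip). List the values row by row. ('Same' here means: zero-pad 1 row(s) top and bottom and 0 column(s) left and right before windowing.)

-6 -1 0 0
0 2 -1 1
-3 -11 -2 0
-3 5 4 2

Output[0,0]: The receptive field on the zero-padded input at this output position is [0 / 0 / 6]. Elementwise product with the kernel and sum: 0·1 + 6·-1.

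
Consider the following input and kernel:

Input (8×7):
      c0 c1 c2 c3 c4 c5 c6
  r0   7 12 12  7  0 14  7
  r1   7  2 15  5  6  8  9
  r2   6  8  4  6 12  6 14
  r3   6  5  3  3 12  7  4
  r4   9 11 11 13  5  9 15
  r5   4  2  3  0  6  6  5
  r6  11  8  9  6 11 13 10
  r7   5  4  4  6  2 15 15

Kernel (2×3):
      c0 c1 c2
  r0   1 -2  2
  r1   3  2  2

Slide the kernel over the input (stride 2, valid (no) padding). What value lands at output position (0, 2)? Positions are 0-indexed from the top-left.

The receptive field on the input at this output position is [0 14 7 / 6 8 9]. Elementwise product with the kernel and sum: 0·1 + 14·-2 + 7·2 + 6·3 + 8·2 + 9·2.

38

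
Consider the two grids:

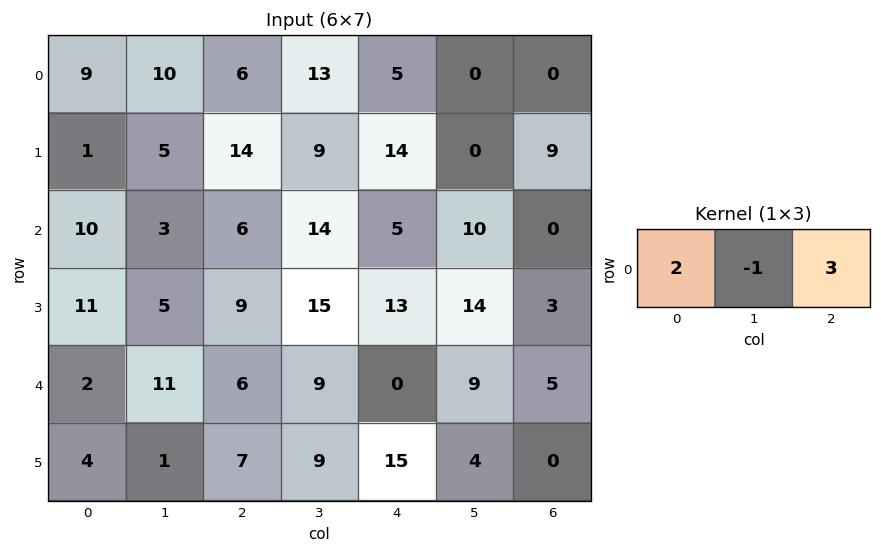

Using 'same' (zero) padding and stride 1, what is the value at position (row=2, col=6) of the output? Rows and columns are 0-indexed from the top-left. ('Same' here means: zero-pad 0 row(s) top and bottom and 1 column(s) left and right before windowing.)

20

The receptive field on the zero-padded input at this output position is [10 0 0]. Elementwise product with the kernel and sum: 10·2 + 0·-1 + 0·3.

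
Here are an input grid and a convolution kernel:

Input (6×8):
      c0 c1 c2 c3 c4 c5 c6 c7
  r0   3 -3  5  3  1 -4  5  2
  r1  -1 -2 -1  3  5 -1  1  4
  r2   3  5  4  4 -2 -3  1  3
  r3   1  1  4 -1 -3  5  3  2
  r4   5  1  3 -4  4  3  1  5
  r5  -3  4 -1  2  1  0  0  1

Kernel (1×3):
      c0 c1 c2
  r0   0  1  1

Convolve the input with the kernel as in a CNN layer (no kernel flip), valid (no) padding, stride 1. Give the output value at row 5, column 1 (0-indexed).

1

The receptive field on the input at this output position is [4 -1 2]. Elementwise product with the kernel and sum: -1·1 + 2·1.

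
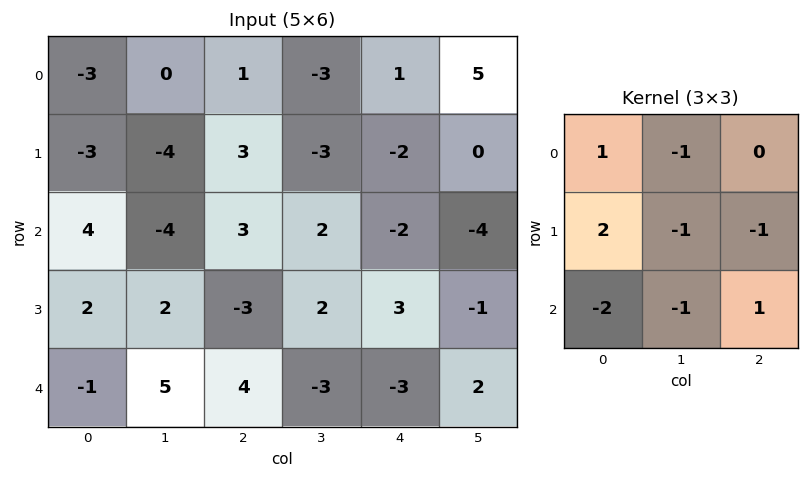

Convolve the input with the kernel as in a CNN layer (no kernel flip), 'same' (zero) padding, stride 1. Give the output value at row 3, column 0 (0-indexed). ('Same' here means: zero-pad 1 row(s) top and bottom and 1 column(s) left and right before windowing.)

-2

The receptive field on the zero-padded input at this output position is [0 4 -4 / 0 2 2 / 0 -1 5]. Elementwise product with the kernel and sum: 0·1 + 4·-1 + 0·2 + 2·-1 + 2·-1 + 0·-2 + -1·-1 + 5·1.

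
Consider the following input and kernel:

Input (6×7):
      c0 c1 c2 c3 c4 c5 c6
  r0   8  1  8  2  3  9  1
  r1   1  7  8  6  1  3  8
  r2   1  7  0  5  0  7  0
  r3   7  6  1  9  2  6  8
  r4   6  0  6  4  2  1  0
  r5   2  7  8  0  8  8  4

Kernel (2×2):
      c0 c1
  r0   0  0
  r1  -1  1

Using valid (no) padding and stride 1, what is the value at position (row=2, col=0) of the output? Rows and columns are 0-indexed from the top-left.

The receptive field on the input at this output position is [1 7 / 7 6]. Elementwise product with the kernel and sum: 7·-1 + 6·1.

-1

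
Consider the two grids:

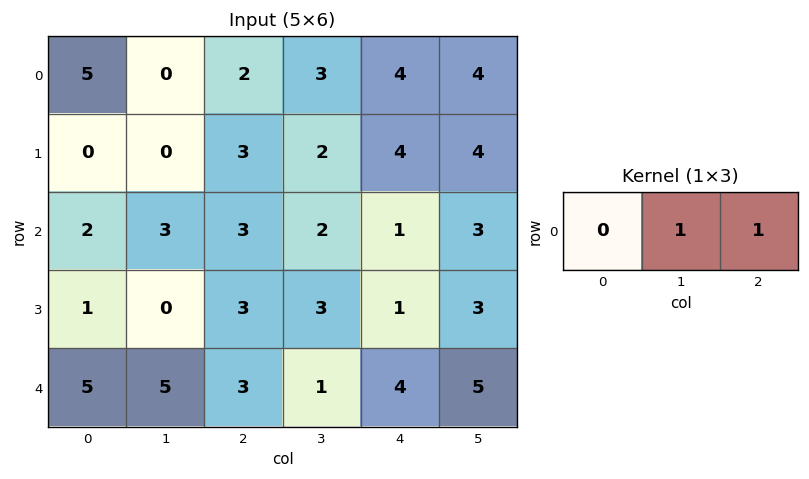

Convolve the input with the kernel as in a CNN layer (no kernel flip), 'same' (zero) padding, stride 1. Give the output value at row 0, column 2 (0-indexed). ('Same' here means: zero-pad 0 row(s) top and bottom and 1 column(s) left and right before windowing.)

5

The receptive field on the zero-padded input at this output position is [0 2 3]. Elementwise product with the kernel and sum: 2·1 + 3·1.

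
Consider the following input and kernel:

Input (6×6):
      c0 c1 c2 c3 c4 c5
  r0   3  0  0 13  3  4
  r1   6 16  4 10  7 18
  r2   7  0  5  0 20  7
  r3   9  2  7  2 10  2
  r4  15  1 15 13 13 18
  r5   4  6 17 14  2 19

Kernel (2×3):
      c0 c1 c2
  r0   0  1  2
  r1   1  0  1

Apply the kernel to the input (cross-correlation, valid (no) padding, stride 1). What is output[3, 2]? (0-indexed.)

The receptive field on the input at this output position is [7 2 10 / 15 13 13]. Elementwise product with the kernel and sum: 2·1 + 10·2 + 15·1 + 13·1.

50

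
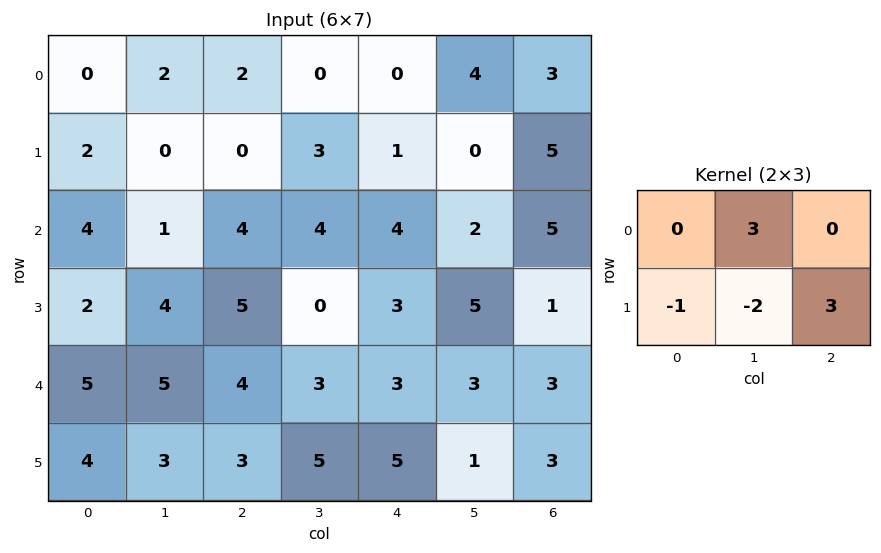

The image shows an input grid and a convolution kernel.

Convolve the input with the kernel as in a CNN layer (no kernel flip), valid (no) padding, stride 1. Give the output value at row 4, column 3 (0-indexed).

The receptive field on the input at this output position is [3 3 3 / 5 5 1]. Elementwise product with the kernel and sum: 3·3 + 5·-1 + 5·-2 + 1·3.

-3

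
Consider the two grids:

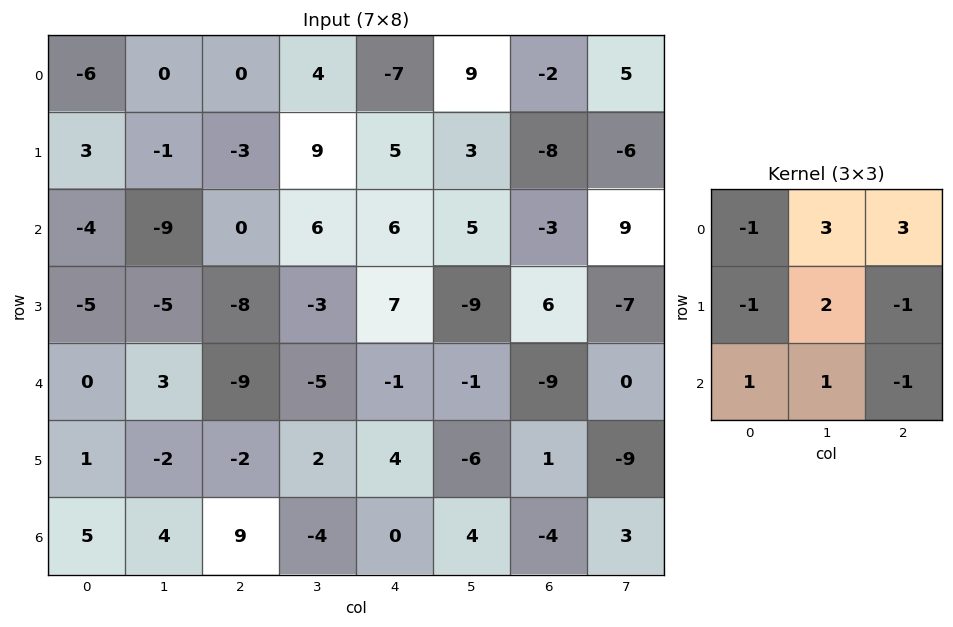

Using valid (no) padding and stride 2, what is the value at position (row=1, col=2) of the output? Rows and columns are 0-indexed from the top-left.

-24

The receptive field on the input at this output position is [6 5 -3 / 7 -9 6 / -1 -1 -9]. Elementwise product with the kernel and sum: 6·-1 + 5·3 + -3·3 + 7·-1 + -9·2 + 6·-1 + -1·1 + -1·1 + -9·-1.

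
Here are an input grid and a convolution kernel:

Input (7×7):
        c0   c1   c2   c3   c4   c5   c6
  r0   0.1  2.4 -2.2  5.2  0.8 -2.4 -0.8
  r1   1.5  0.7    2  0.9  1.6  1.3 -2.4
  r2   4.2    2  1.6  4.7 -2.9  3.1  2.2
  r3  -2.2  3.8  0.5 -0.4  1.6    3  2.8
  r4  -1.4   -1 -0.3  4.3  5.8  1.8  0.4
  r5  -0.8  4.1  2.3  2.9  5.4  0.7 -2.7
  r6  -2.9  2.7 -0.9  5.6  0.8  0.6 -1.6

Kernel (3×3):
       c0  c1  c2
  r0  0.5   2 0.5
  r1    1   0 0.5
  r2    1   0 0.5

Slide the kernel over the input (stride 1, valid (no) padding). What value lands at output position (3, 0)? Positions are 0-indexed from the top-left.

The receptive field on the input at this output position is [-2.2 3.8 0.5 / -1.4 -1 -0.3 / -0.8 4.1 2.3]. Elementwise product with the kernel and sum: -2.2·0.5 + 3.8·2 + 0.5·0.5 + -1.4·1 + -0.3·0.5 + -0.8·1 + 2.3·0.5.

5.55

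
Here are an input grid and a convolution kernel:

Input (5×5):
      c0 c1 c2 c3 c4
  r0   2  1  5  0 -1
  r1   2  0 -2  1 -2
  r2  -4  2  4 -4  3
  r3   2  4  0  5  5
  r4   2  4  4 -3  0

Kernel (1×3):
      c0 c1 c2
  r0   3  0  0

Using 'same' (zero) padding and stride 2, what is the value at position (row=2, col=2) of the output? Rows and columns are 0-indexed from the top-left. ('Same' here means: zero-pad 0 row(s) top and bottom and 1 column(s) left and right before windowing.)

-9

The receptive field on the zero-padded input at this output position is [-3 0 0]. Elementwise product with the kernel and sum: -3·3.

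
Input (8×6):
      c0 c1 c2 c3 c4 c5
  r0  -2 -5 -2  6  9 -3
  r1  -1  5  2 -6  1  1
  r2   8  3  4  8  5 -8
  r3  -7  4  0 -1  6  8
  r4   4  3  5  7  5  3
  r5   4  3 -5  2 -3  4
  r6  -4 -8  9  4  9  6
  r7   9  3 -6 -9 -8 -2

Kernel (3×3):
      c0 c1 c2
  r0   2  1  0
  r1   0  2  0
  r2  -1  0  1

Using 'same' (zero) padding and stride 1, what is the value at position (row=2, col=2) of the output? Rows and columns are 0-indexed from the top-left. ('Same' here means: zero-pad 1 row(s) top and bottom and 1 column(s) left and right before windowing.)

The receptive field on the zero-padded input at this output position is [5 2 -6 / 3 4 8 / 4 0 -1]. Elementwise product with the kernel and sum: 5·2 + 2·1 + 4·2 + 4·-1 + -1·1.

15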